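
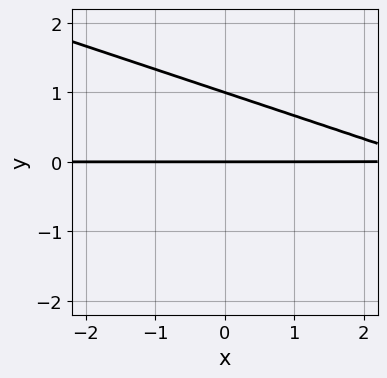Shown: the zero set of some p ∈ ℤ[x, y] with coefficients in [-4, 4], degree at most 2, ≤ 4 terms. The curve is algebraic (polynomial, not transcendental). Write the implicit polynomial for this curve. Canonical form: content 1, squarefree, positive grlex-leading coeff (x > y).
x*y + 3*y^2 - 3*y

(a) Degree: a generic line meets the curve in up to 2 points, so deg p = 2.
(b) Checking where it meets the axes: every point of the x-axis in the box is on the curve; the y-axis gridline crossings are at y ∈ {0, 1}.
(c) Together with the visible shape, these determine p as stated.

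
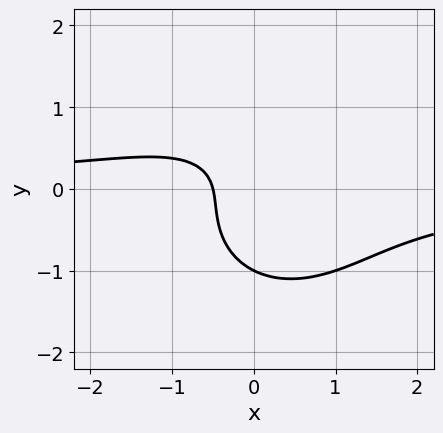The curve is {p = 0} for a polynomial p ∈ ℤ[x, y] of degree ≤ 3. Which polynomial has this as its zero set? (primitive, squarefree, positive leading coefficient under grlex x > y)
2*x^2*y + 2*y^3 + y^2 + 2*x + 1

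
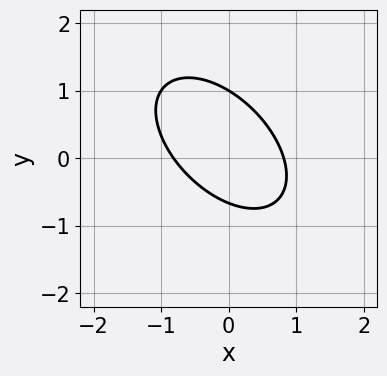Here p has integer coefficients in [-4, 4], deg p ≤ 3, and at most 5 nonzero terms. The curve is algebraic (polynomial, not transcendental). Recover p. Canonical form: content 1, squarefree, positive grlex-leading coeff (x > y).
3*x^2 + 3*x*y + 3*y^2 - y - 2

The degree is 2 — the shape is more complex than any degree-1 curve.
Checking where it meets the axes: it crosses the y-axis at the gridline y = 1.
Putting this together gives p.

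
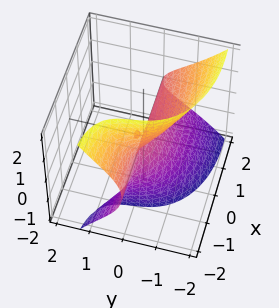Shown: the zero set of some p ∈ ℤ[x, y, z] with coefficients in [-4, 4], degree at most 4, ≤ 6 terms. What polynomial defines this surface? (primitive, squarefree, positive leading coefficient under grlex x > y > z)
2*x^2*y + 3*x*z^2 + 3*y^3 - y^2 + 3*z^2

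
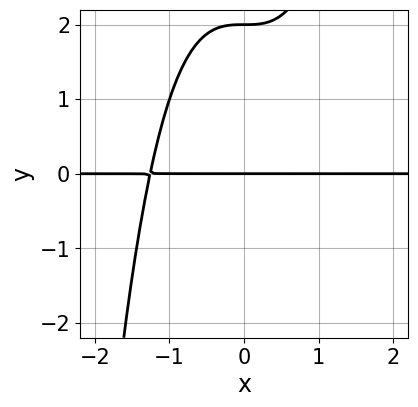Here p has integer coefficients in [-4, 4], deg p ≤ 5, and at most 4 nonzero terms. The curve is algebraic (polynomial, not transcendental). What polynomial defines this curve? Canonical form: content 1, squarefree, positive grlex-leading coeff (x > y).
x^3*y - y^2 + 2*y

(a) The degree is 4 — the shape is more complex than any degree-3 curve.
(b) From the axis intercepts and sections: the visible x-axis segment lies entirely on the curve; among the integer gridlines, it crosses the y-axis at y ∈ {0, 2}.
(c) These observations pin down the coefficients.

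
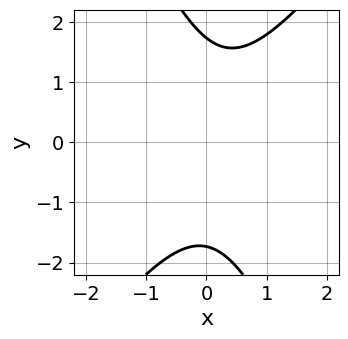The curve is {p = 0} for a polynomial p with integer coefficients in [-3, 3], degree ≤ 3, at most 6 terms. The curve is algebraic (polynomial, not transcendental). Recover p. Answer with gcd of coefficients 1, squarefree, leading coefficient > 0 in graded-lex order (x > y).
1. The degree is 2 — no degree-1 curve has this shape.
2. From the axis intercepts and sections: it misses every integer gridline on the x-axis.
3. These observations pin down the coefficients.

3*x^2 - x*y - y^2 - x + 3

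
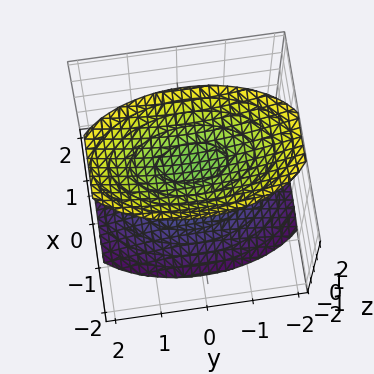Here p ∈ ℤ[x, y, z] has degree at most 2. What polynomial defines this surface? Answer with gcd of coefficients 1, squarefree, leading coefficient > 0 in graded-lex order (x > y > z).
3*x^2 + y^2 - 2*z^2 + 3

First, I count 2 distinct pieces.
Next, the degree is 2 — two separate bowl-shaped sheets opening away from each other; a quadric.
Then, symmetries: it's symmetric under x → −x, forcing even powers of x; the y ↦ −y reflection is a symmetry, so y appears only in even powers; the z ↦ −z reflection is a symmetry, so z appears only in even powers.
Next, against the integer gridlines: it misses every integer gridline on the y-axis; the surface avoids every integer x-axis point in the box.
Finally, together with the visible shape, these determine p as stated.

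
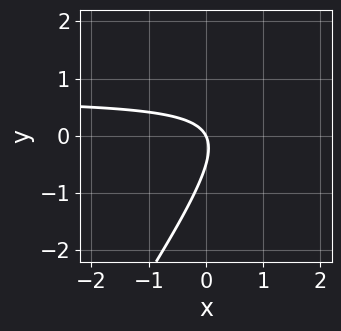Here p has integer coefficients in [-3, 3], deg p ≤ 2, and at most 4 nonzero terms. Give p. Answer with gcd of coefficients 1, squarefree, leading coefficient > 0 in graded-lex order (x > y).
3*x*y - 2*y^2 - 2*x - y

1. Degree: the shape is more complex than any degree-1 curve, so deg p = 2.
2. Against the integer gridlines: one y-axis crossing is at y = 0; one x-axis crossing is at x = 0.
3. Solving for integer coefficients yields p as stated.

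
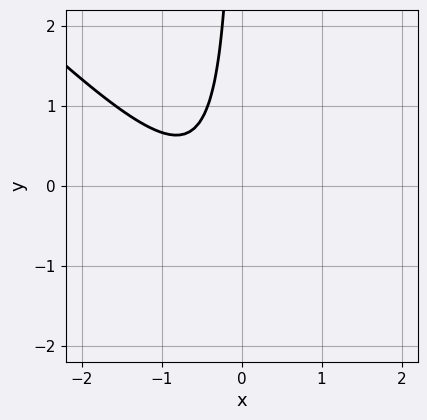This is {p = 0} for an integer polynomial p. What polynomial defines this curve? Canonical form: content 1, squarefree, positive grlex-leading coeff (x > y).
3*x^2 + 3*x*y + 3*x + 2

(a) deg p = 2. A generic line meets the curve in up to 2 points.
(b) Checking where it meets the axes: no y-intercept at any integer in the box; it misses every integer gridline on the x-axis.
(c) Assembling these constraints gives the stated polynomial.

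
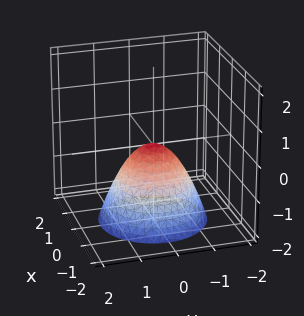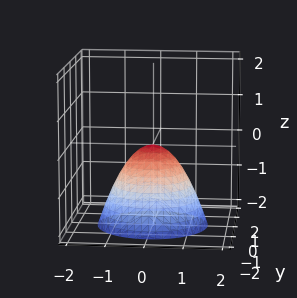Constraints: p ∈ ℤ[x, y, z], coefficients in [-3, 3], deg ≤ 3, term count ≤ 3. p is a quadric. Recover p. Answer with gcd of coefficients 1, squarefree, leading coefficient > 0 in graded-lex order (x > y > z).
First, deg p = 2. A single bowl opening along one axis; a quadric.
Then, by symmetry, the surface is invariant under rotation about z: p = q(x² + y², z).
Then, observable constraints: a circular section at z = -2 has radius between 1 and 2; it meets the z-axis at z = 0 (among the integer gridlines); it crosses the y-axis at the gridline y = 0.
Finally, together with the visible shape, these determine p as stated.

x^2 + y^2 + z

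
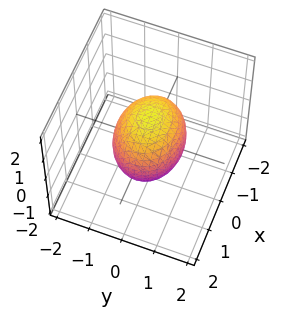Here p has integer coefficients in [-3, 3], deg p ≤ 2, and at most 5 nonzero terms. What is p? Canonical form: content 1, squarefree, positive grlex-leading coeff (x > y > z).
2*x^2 + 3*y^2 + 2*z^2 - 3

First, the degree is 2 — bounded and convex; a quadric.
Then, symmetries: it's symmetric under x → −x, forcing even powers of x; the z ↦ −z reflection is a symmetry, so z appears only in even powers; it's symmetric under y → −y, forcing even powers of y.
Next, against the integer gridlines: among the integer gridlines, it crosses the y-axis at y ∈ {-1, 1}.
Finally, these observations pin down the coefficients.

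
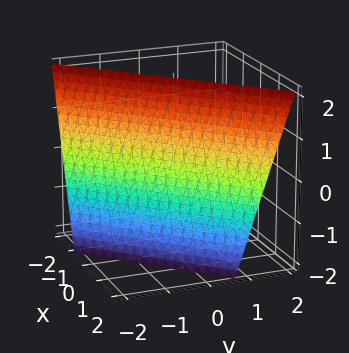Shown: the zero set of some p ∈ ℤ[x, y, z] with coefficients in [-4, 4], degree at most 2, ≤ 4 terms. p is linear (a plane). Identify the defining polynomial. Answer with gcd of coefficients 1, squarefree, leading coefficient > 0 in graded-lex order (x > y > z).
3*x - 3*y + z - 2

1. Degree: every cross-section is a straight line — this is a plane, so deg p = 1.
2. From the visible intercepts: one z-axis crossing is at z = 2.
3. The integer polynomial consistent with all of this is the stated p.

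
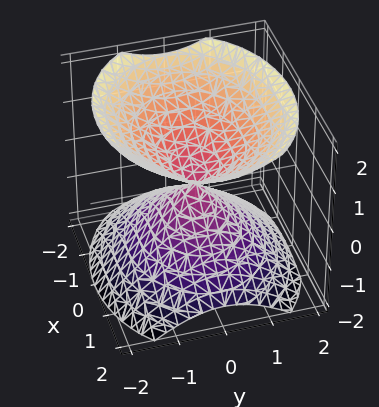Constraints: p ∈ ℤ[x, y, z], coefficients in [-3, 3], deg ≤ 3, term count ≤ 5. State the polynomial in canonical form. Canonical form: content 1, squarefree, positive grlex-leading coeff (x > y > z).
2*x^2 + 3*y^2 - 3*z^2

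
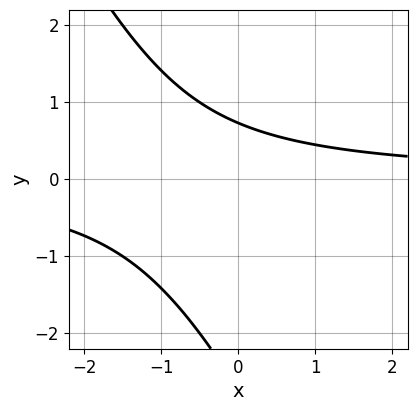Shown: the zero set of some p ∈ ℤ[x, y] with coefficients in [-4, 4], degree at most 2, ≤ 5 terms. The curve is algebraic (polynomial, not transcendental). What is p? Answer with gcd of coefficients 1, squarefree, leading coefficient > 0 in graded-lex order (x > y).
2*x*y + y^2 + 2*y - 2

First, degree: the shape is more complex than any degree-1 curve, so deg p = 2.
Then, against the integer gridlines: it misses every integer gridline on the x-axis.
Finally, these observations pin down the coefficients.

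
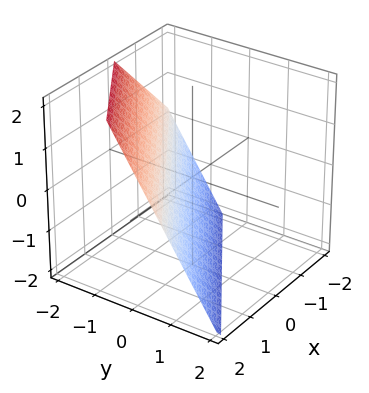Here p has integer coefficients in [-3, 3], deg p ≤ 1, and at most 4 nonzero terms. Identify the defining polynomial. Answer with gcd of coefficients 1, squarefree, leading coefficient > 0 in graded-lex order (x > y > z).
First, degree: the surface is flat (a plane), so deg p = 1.
Then, from the axis intercepts and sections: one z-axis crossing is at z = -1; one x-axis crossing is at x = 1.
Finally, assembling these constraints gives the stated polynomial.

2*x - 3*y - 2*z - 2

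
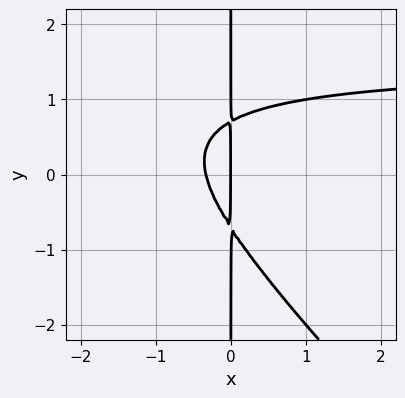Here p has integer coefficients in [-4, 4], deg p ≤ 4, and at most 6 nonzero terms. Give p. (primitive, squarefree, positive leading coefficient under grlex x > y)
2*x^2*y + 2*x*y^2 - 3*x^2 - x

The degree is 3 — the shape is more complex than any degree-2 curve.
Observable constraints: it crosses the x-axis at the gridline x = 0; every point of the y-axis in the box is on the curve.
These observations pin down the coefficients.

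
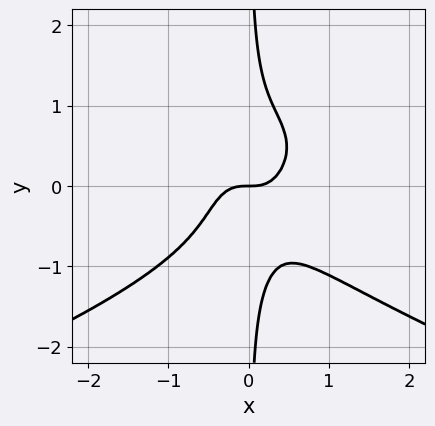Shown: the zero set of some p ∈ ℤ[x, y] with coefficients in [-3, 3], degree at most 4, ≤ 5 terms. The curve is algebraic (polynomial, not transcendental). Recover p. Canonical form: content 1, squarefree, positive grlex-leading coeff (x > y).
3*x*y^3 + 3*x^3 - y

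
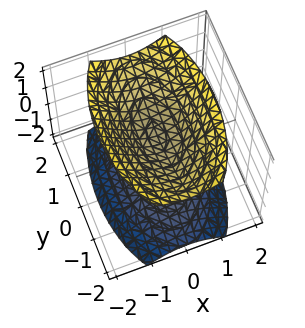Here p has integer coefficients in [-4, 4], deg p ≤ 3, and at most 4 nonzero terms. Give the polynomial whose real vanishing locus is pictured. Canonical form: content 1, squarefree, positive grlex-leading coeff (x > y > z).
3*x^2 + y^2 - 2*z^2 + 1

(a) There are 2 components. Treating them together as one polynomial.
(b) The degree is 2 — two separate bowl-shaped sheets opening away from each other; a quadric.
(c) Symmetries: the x ↦ −x reflection is a symmetry, so x appears only in even powers; mirror symmetry z ↦ −z ⇒ only even powers of z; it's symmetric under y → −y, forcing even powers of y.
(d) Observable constraints: the surface avoids every integer y-axis point in the box; it misses every integer gridline on the x-axis.
(e) Assembling these constraints gives the stated polynomial.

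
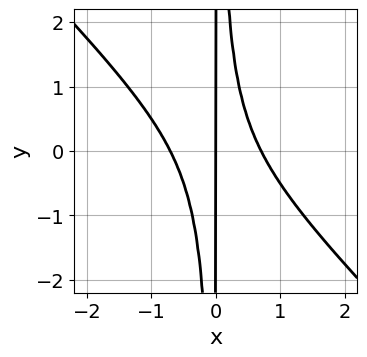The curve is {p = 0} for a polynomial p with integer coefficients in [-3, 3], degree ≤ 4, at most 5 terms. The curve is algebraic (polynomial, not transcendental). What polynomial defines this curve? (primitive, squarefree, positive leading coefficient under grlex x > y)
Degree: a generic line meets the curve in up to 3 points, so deg p = 3.
Observable constraints: it meets the x-axis at x = 0 (among the integer gridlines); the visible y-axis segment lies entirely on the curve.
Putting this together gives p.

2*x^3 + 2*x^2*y - x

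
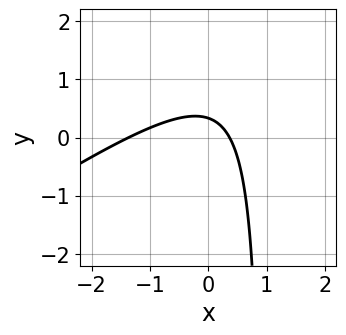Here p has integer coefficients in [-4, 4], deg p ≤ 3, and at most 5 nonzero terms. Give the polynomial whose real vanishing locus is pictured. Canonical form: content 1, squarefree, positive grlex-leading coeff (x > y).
1. Degree: no degree-1 curve has this shape, so deg p = 2.
2. Matching integer coefficients to the picture gives p.

2*x^2 - 3*x*y + 2*x + 3*y - 1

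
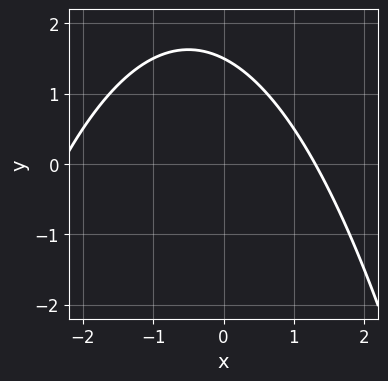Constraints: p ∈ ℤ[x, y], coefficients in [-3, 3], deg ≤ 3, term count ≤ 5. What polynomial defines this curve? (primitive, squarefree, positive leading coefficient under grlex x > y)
Degree: no degree-1 curve has this shape, so deg p = 2.
Matching integer coefficients to the picture gives p.

x^2 + x + 2*y - 3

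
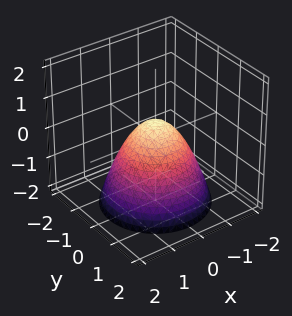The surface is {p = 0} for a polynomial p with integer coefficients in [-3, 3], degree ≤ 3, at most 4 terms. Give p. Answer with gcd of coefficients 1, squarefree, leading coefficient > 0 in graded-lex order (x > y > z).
2*x^2 + 2*y^2 + 2*z - 1

Degree: a generic line meets the surface in up to 2 points, so deg p = 2.
Symmetries: rotational symmetry about the z-axis ⇒ p depends on x, y only through x² + y².
From the axis intercepts and sections: a circular section at z = -1 has radius between 1 and 2.
The integer polynomial consistent with all of this is the stated p.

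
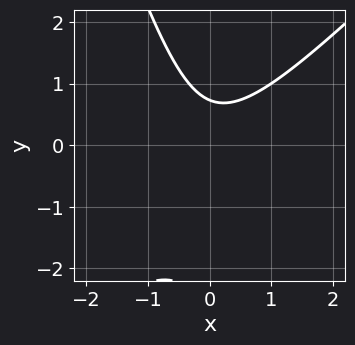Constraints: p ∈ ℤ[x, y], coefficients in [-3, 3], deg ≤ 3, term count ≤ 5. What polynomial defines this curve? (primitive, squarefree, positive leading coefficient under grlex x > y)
1. deg p = 2. No degree-1 curve has this shape.
2. From the axis intercepts and sections: no x-intercept at any integer in the box.
3. Matching integer coefficients to the picture gives p.

3*x^2 - 2*x*y - y^2 - 2*y + 2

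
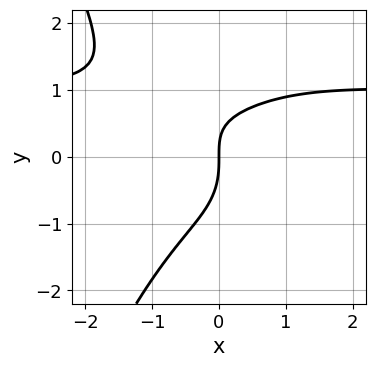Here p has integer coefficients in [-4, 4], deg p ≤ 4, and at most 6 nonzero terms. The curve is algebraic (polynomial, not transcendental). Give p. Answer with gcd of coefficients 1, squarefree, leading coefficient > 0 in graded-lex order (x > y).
(a) The degree is 4 — no degree-3 curve has this shape.
(b) Reading off the gridlines: it crosses the y-axis at the gridline y = 0; one x-axis crossing is at x = 0.
(c) Matching integer coefficients to the picture gives p.

2*x^3*y - 2*x^3 + 2*y^3 + 2*x*y - 3*x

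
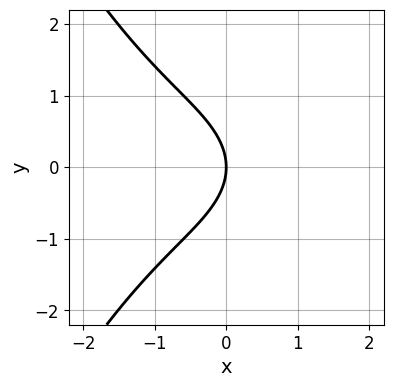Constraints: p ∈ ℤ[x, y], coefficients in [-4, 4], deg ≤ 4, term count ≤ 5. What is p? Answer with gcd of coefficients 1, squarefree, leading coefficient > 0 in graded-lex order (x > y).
x^3 + 2*y^2 + 3*x

1. Degree: a generic line meets the curve in up to 3 points, so deg p = 3.
2. Symmetries: the y ↦ −y reflection is a symmetry, so y appears only in even powers.
3. Observable constraints: it crosses the y-axis at the gridline y = 0; it meets the x-axis at x = 0 (among the integer gridlines).
4. These observations pin down the coefficients.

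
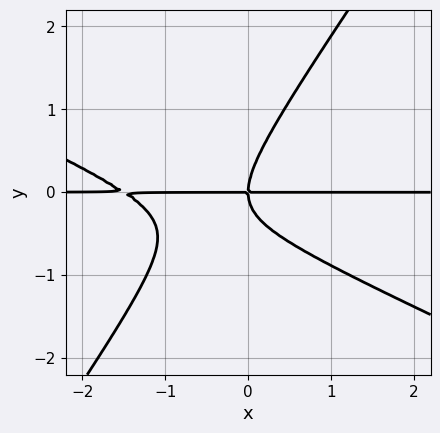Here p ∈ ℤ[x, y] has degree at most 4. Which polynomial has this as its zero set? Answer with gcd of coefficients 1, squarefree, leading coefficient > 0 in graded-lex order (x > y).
(a) Degree: no degree-2 curve has this shape, so deg p = 3.
(b) From the axis intercepts and sections: the visible x-axis segment lies entirely on the curve; it crosses the y-axis at the gridline y = 0.
(c) Putting this together gives p.

2*x^2*y + 3*x*y^2 - 3*y^3 + 3*x*y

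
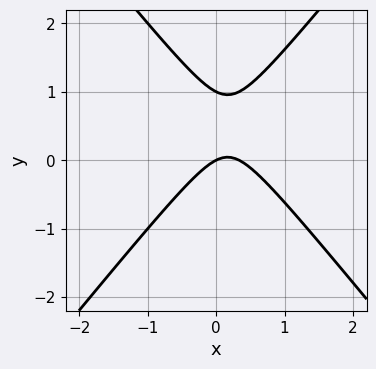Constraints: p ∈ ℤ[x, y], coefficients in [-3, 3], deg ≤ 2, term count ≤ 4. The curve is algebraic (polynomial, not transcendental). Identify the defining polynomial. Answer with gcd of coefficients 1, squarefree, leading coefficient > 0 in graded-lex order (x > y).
3*x^2 - 2*y^2 - x + 2*y

deg p = 2. The shape is more complex than any degree-1 curve.
From the axis intercepts and sections: the y-axis gridline crossings are at y ∈ {0, 1}; it meets the x-axis at x = 0 (among the integer gridlines).
Matching integer coefficients to the picture gives p.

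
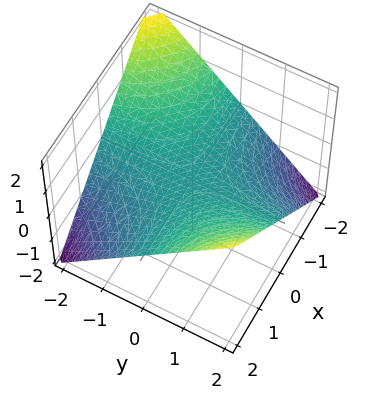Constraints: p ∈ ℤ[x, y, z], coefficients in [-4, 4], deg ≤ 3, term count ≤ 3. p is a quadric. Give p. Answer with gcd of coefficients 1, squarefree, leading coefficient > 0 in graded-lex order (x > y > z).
First, deg p = 2. A saddle surface; a quadric.
Next, reading off the gridlines: it crosses the z-axis at the gridline z = 0; the visible x-axis segment lies entirely on the surface; every point of the y-axis in the box is on the surface.
Finally, fitting integer coefficients to these (and the overall shape) gives p.

x*y - 2*z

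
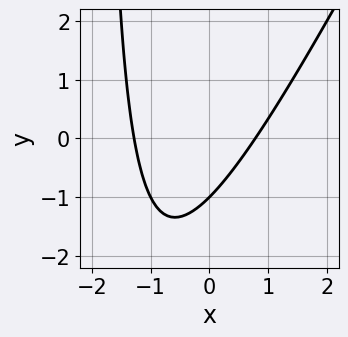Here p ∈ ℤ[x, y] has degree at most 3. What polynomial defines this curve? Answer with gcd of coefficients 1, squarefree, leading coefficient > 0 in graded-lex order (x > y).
2*x^2 - x*y + x - 2*y - 2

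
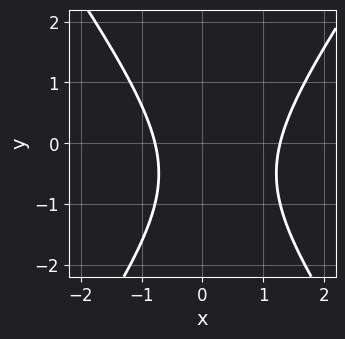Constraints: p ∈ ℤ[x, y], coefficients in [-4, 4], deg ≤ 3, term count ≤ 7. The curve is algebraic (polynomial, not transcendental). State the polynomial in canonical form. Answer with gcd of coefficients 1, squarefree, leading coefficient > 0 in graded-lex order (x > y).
2*x^2 - y^2 - x - y - 2

(a) Degree: the shape is more complex than any degree-1 curve, so deg p = 2.
(b) Observable constraints: no y-intercept at any integer in the box.
(c) Fitting integer coefficients to these (and the overall shape) gives p.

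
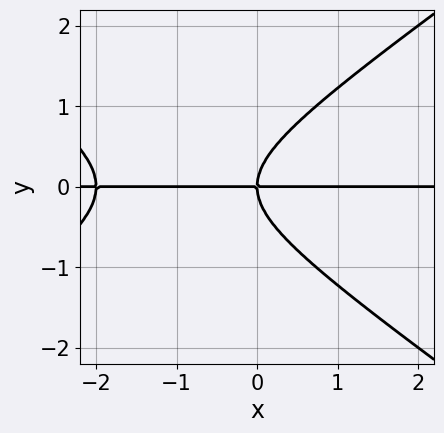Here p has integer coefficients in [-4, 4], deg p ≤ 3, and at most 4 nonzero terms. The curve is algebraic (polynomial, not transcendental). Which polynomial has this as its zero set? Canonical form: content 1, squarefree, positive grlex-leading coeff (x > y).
x^2*y - 2*y^3 + 2*x*y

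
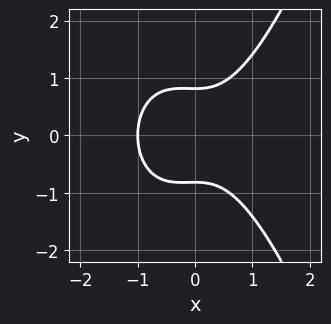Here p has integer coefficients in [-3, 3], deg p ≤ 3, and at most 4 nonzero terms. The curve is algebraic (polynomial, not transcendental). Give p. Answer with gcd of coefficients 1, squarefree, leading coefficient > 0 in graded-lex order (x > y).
3*x^3 + x^2 - 3*y^2 + 2

1. deg p = 3. A generic line meets the curve in up to 3 points.
2. Symmetries: it's symmetric under y → −y, forcing even powers of y.
3. Checking where it meets the axes: it meets the x-axis at x = -1 (among the integer gridlines).
4. Assembling these constraints gives the stated polynomial.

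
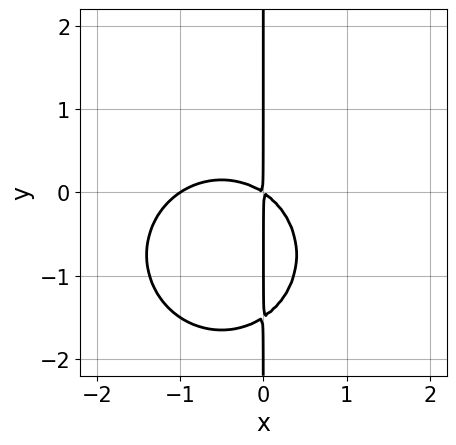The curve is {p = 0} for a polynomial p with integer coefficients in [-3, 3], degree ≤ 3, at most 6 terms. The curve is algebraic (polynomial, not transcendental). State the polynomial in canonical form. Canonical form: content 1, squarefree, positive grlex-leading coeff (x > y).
2*x^3 + 2*x*y^2 + 2*x^2 + 3*x*y

deg p = 3.
Against the integer gridlines: one x-axis crossing is at x = -1; every point of the y-axis in the box is on the curve.
Solving for integer coefficients yields p as stated.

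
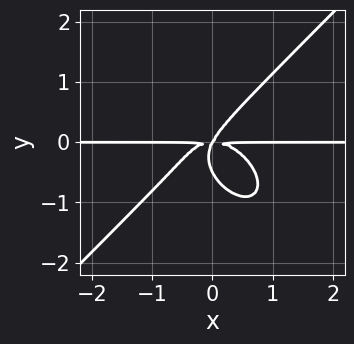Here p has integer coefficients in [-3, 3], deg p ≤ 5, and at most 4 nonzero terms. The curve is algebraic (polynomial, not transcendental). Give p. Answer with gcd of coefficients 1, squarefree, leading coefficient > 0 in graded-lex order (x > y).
2*x^3*y - 2*y^4 + 2*x*y^2 - y^3

First, degree: the shape is more complex than any degree-3 curve, so deg p = 4.
Then, observable constraints: the visible x-axis segment lies entirely on the curve; it crosses the y-axis at the gridline y = 0.
Finally, matching integer coefficients to the picture gives p.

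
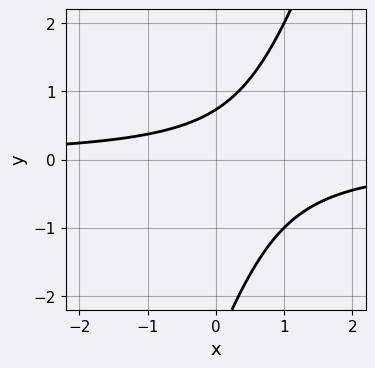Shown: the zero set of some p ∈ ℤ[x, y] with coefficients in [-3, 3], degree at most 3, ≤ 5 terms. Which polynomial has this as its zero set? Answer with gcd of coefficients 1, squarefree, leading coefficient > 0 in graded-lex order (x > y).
3*x*y - y^2 - 2*y + 2

1. deg p = 2. A generic line meets the curve in up to 2 points.
2. From the visible intercepts: it misses every integer gridline on the x-axis.
3. Assembling these constraints gives the stated polynomial.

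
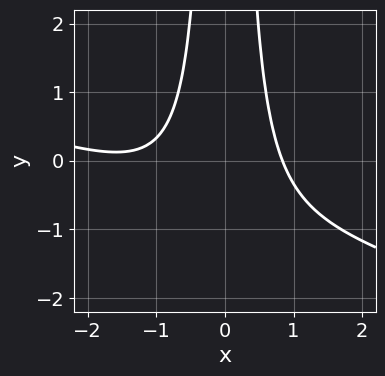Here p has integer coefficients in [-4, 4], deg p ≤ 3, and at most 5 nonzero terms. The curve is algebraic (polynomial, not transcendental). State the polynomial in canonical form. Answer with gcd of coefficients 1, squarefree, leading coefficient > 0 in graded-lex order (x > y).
x^3 + 3*x^2*y + 2*x^2 - 2

1. Degree: no degree-2 curve has this shape, so deg p = 3.
2. From the axis intercepts and sections: it misses every integer gridline on the y-axis.
3. Putting this together gives p.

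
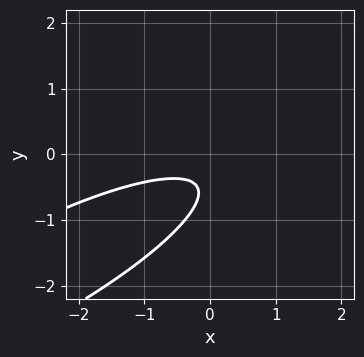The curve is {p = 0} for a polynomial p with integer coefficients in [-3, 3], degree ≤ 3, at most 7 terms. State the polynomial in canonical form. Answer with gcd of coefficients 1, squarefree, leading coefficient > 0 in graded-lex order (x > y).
x^2 - 3*x*y + 3*y^2 + 3*y + 1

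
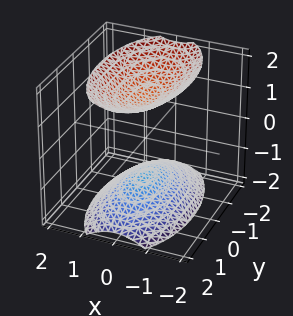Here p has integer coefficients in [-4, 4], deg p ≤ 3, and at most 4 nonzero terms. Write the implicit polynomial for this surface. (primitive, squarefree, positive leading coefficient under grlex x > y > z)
3*x^2 + y^2 - 2*z^2 + 3

First, the picture has 2 separate pieces. Treating them together as one polynomial.
Then, degree: two separate bowl-shaped sheets opening away from each other; a quadric, so deg p = 2.
Then, symmetries: it's symmetric under y → −y, forcing even powers of y; the z ↦ −z reflection is a symmetry, so z appears only in even powers; the x ↦ −x reflection is a symmetry, so x appears only in even powers.
Then, checking where it meets the axes: the surface avoids every integer y-axis point in the box; the surface avoids every integer x-axis point in the box.
Finally, the integer polynomial consistent with all of this is the stated p.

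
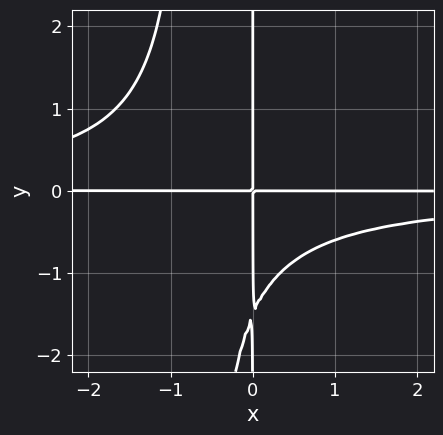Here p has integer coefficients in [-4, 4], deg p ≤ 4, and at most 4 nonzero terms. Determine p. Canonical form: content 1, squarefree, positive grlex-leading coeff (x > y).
3*x^2*y^2 + 2*x*y^2 + 3*x*y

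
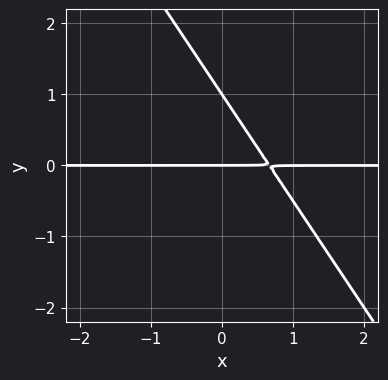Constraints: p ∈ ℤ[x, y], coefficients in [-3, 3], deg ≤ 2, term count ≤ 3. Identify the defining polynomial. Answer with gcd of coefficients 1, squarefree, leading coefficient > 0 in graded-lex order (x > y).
1. Degree: no degree-1 curve has this shape, so deg p = 2.
2. Checking where it meets the axes: every point of the x-axis in the box is on the curve; among the integer gridlines, it crosses the y-axis at y ∈ {0, 1}.
3. Together with the visible shape, these determine p as stated.

3*x*y + 2*y^2 - 2*y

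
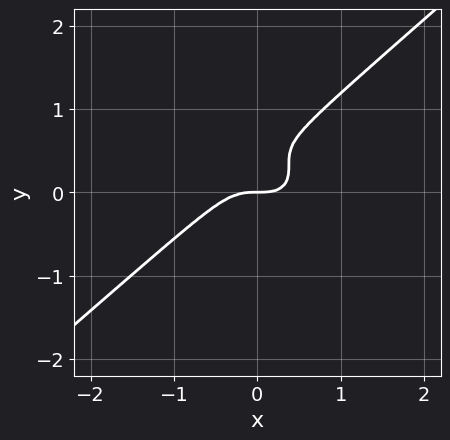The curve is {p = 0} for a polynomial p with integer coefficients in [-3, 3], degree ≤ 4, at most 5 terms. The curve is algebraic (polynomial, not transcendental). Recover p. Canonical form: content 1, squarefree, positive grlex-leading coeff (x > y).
2*x^3 - 3*y^3 + 3*y^2 - y

1. Degree: a generic line meets the curve in up to 3 points, so deg p = 3.
2. Reading off the gridlines: it crosses the x-axis at the gridline x = 0; it crosses the y-axis at the gridline y = 0.
3. Together with the visible shape, these determine p as stated.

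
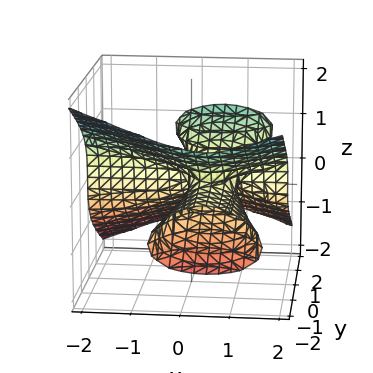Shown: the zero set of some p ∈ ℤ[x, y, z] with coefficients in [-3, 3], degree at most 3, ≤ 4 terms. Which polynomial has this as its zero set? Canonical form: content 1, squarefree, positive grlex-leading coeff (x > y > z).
x^2*y - y^2*z + 3*z^3 - x*y

deg p = 3. The shape is more complex than any degree-2 surface.
Reading off the gridlines: one z-axis crossing is at z = 0; every point of the y-axis in the box is on the surface; the visible x-axis segment lies entirely on the surface.
Solving for integer coefficients yields p as stated.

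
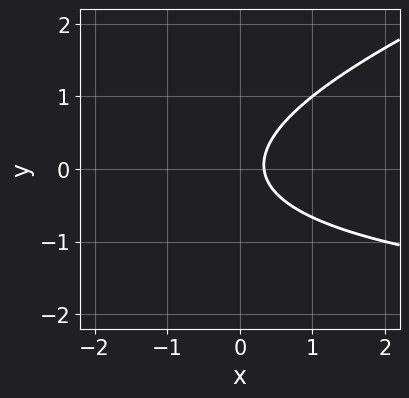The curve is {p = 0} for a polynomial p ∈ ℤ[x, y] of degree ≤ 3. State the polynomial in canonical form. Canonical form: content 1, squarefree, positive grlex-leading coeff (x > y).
x*y - 3*y^2 + 3*x - 1

The degree is 2 — a generic line meets the curve in up to 2 points.
Against the integer gridlines: no y-intercept at any integer in the box.
Together with the visible shape, these determine p as stated.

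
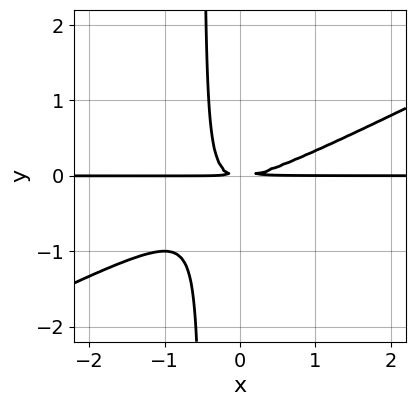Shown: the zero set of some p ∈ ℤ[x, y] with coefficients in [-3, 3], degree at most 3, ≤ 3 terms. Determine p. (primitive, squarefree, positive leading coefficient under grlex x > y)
(a) Degree: a generic line meets the curve in up to 3 points, so deg p = 3.
(b) Reading off the gridlines: the visible x-axis segment lies entirely on the curve.
(c) Together with the visible shape, these determine p as stated.

x^2*y - 2*x*y^2 - y^2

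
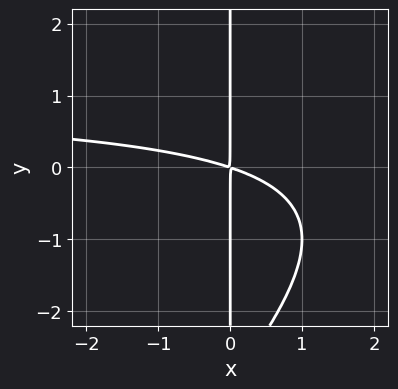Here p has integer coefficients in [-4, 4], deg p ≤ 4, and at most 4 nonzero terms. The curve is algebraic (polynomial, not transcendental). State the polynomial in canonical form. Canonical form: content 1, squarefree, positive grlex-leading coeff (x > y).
First, degree: a generic line meets the curve in up to 3 points, so deg p = 3.
Then, observable constraints: every point of the y-axis in the box is on the curve.
Finally, the integer polynomial consistent with all of this is the stated p.

x^2*y - x*y^2 - x^2 - 3*x*y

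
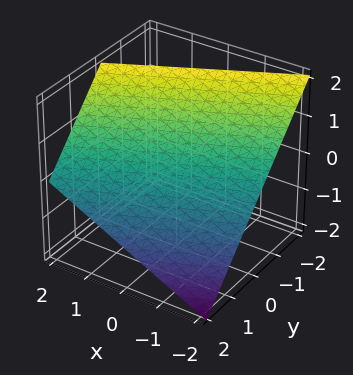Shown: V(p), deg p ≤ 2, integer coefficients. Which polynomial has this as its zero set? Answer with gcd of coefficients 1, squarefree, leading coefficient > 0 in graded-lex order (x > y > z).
(a) Degree: the surface is flat (a plane), so deg p = 1.
(b) From the visible intercepts: one z-axis crossing is at z = 1; one x-axis crossing is at x = -2.
(c) Putting this together gives p. Check: (0, 1, 0) on the y-axis lies on the surface, and p(0, 1, 0) = 0. ✓

x - 2*y - 2*z + 2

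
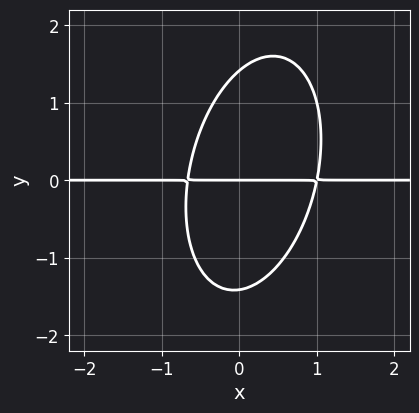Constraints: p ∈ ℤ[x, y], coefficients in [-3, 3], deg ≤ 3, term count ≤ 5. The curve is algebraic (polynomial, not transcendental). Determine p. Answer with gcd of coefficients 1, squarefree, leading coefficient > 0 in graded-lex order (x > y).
(a) deg p = 3. The shape is more complex than any degree-2 curve.
(b) Against the integer gridlines: it crosses the y-axis at the gridline y = 0; every point of the x-axis in the box is on the curve.
(c) Together with the visible shape, these determine p as stated.

3*x^2*y - x*y^2 + y^3 - x*y - 2*y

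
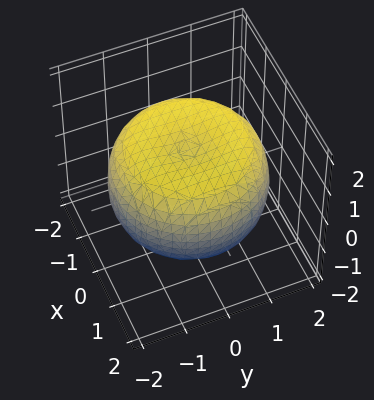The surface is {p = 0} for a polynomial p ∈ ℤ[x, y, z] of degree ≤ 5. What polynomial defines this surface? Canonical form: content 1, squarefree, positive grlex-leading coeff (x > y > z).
1. The degree is 4 — a generic line meets the surface in up to 4 points.
2. Symmetries: rotational symmetry about the z-axis ⇒ p depends on x, y only through x² + y².
3. Reading off the gridlines: the z-axis gridline crossings are at z ∈ {-1, 1}; a circular section at z = 0 has radius between 1 and 2.
4. Solving for integer coefficients yields p as stated.

x^4 + 2*x^2*y^2 + y^4 - 2*x^2 - 2*y^2 + 3*z^2 - 3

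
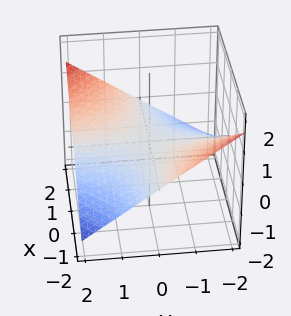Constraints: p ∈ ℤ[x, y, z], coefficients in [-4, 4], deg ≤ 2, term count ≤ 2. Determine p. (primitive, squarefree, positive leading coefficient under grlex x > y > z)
First, degree: a saddle surface; a quadric, so deg p = 2.
Then, from the axis intercepts and sections: every point of the y-axis in the box is on the surface; every point of the x-axis in the box is on the surface; it crosses the z-axis at the gridline z = 0.
Finally, matching integer coefficients to the picture gives p.

x*y - 3*z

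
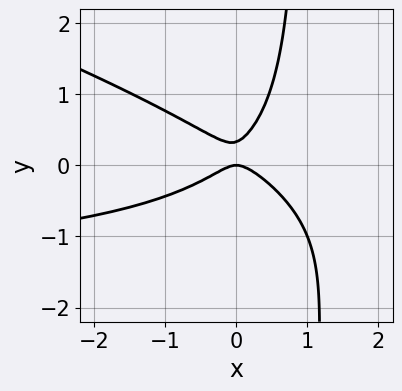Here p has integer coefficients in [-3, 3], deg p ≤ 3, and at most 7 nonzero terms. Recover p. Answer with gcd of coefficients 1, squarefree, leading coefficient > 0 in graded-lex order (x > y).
First, degree: a generic line meets the curve in up to 3 points, so deg p = 3.
Then, checking where it meets the axes: one y-axis crossing is at y = 0; it crosses the x-axis at the gridline x = 0.
Finally, these observations pin down the coefficients.

x^2*y + 3*x*y^2 + 2*x^2 - 3*y^2 + y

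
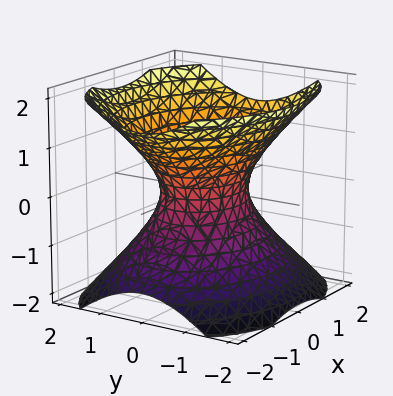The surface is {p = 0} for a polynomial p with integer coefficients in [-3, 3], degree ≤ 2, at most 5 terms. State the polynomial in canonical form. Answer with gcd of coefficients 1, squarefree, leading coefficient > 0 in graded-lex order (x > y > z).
Degree: one connected sheet with a waist; a quadric, so deg p = 2.
Symmetries: mirror symmetry y ↦ −y ⇒ only even powers of y; the x ↦ −x reflection is a symmetry, so x appears only in even powers; the z ↦ −z reflection is a symmetry, so z appears only in even powers.
From the axis intercepts and sections: among the integer gridlines, it crosses the x-axis at x ∈ {-1, 1}; the surface avoids every integer z-axis point in the box.
The integer polynomial consistent with all of this is the stated p.

2*x^2 + 3*y^2 - 3*z^2 - 2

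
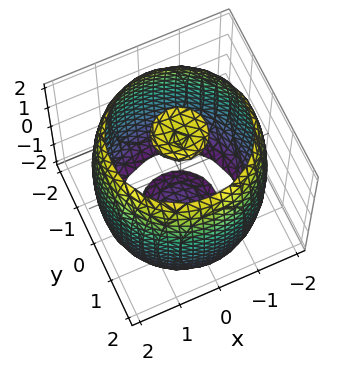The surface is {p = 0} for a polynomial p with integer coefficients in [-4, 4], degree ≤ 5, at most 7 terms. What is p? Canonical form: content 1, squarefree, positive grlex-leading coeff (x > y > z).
1. The picture has 3 separate pieces. Treating them together as one polynomial.
2. Degree: no degree-3 surface has this shape, so deg p = 4.
3. Symmetries: the surface is invariant under rotation about z: p = q(x² + y², z).
4. Against the integer gridlines: a circular section at z = 2 has radius between 0 and 1.
5. Putting this together gives p.

x^4 + 2*x^2*y^2 + y^4 - 3*x^2 - 3*y^2 + z^2 - 3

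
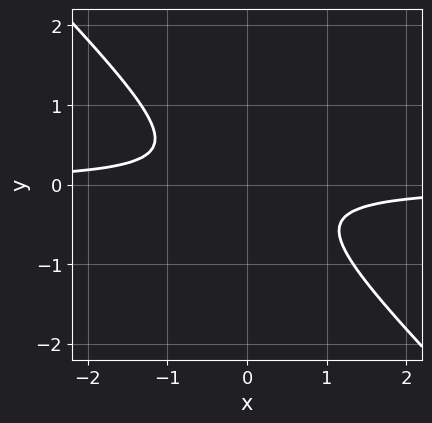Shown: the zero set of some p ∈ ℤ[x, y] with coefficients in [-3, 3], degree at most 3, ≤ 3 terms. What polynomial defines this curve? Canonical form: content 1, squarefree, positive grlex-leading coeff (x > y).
3*x*y + 3*y^2 + 1

(a) deg p = 2.
(b) From the axis intercepts and sections: it misses every integer gridline on the x-axis; the curve avoids every integer y-axis point in the box.
(c) The integer polynomial consistent with all of this is the stated p.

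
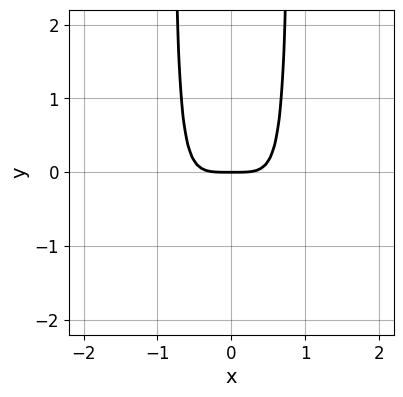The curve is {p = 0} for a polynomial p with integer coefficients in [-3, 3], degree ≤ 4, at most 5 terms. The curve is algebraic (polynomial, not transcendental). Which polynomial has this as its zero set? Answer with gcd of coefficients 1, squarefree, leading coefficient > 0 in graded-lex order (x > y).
(a) Degree: no degree-3 curve has this shape, so deg p = 4.
(b) Symmetries: mirror symmetry x ↦ −x ⇒ only even powers of x.
(c) Reading off the gridlines: it crosses the y-axis at the gridline y = 0; it crosses the x-axis at the gridline x = 0.
(d) Together with the visible shape, these determine p as stated.

3*x^4 + 3*x^2*y - 2*y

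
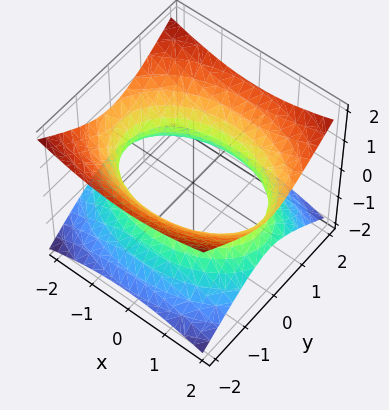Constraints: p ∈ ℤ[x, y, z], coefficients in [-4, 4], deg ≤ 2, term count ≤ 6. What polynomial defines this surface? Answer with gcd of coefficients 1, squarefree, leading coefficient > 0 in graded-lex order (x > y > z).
x^2 + 2*y^2 - 3*z^2 - 3

First, deg p = 2. An hourglass — one-sheet hyperboloid; a quadric.
Then, symmetries: mirror symmetry y ↦ −y ⇒ only even powers of y; the z ↦ −z reflection is a symmetry, so z appears only in even powers; it's symmetric under x → −x, forcing even powers of x.
Then, reading off the gridlines: the surface avoids every integer z-axis point in the box.
Finally, assembling these constraints gives the stated polynomial.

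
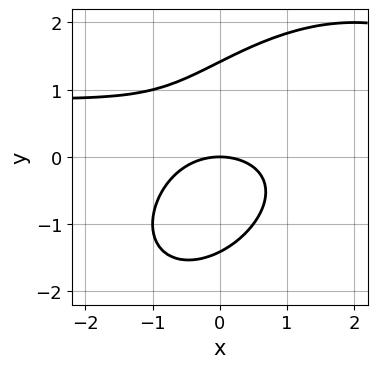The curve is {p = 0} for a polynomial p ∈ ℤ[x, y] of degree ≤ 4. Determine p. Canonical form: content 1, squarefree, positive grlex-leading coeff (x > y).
x^2*y - x*y^2 + y^3 - x^2 - 2*y

1. deg p = 3. The shape is more complex than any degree-2 curve.
2. From the visible intercepts: it meets the x-axis at x = 0 (among the integer gridlines); one y-axis crossing is at y = 0.
3. Fitting integer coefficients to these (and the overall shape) gives p.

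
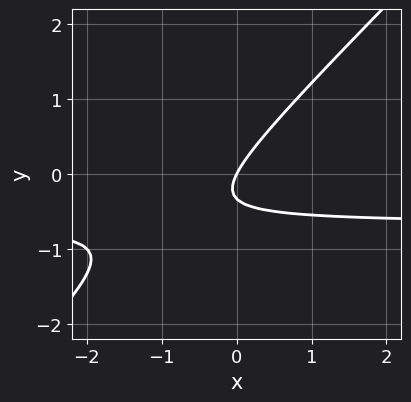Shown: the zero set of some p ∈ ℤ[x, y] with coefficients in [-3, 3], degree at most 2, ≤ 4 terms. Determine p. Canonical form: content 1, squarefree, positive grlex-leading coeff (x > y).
Degree: no degree-1 curve has this shape, so deg p = 2.
From the visible intercepts: one x-axis crossing is at x = 0; it meets the y-axis at y = 0 (among the integer gridlines).
Assembling these constraints gives the stated polynomial.

3*x*y - 3*y^2 + 2*x - y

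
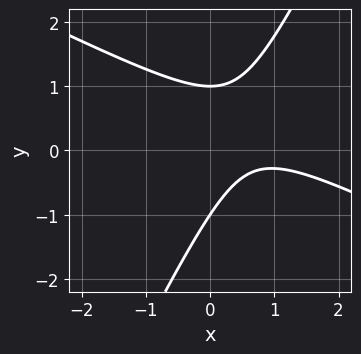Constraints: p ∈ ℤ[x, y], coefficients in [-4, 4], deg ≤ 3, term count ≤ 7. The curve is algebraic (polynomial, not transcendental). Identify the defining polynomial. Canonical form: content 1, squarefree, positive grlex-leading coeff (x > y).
2*x^2 + 3*x*y - 2*y^2 - 3*x + 2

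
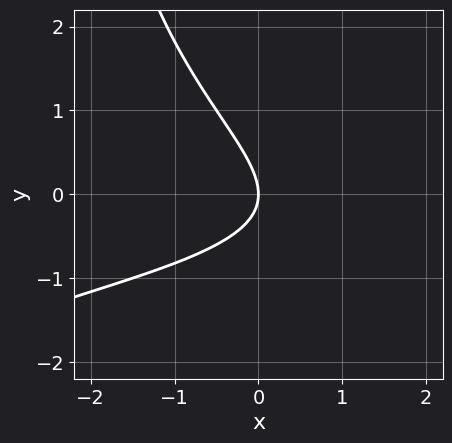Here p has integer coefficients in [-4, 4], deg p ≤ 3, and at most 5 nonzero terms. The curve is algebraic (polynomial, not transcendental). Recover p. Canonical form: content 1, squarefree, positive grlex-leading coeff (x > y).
x*y^2 + 2*x*y + 3*y^2 + 3*x

Degree: no degree-2 curve has this shape, so deg p = 3.
Reading off the gridlines: it meets the x-axis at x = 0 (among the integer gridlines); it crosses the y-axis at the gridline y = 0.
Fitting integer coefficients to these (and the overall shape) gives p.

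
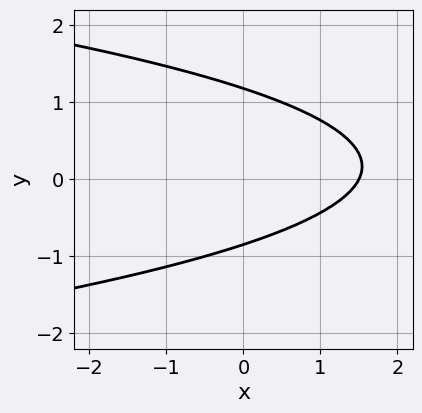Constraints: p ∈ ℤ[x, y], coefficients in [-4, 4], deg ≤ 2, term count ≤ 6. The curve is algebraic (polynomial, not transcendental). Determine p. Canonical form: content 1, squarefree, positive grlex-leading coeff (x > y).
First, the degree is 2 — a generic line meets the curve in up to 2 points.
Finally, the integer polynomial consistent with all of this is the stated p.

3*y^2 + 2*x - y - 3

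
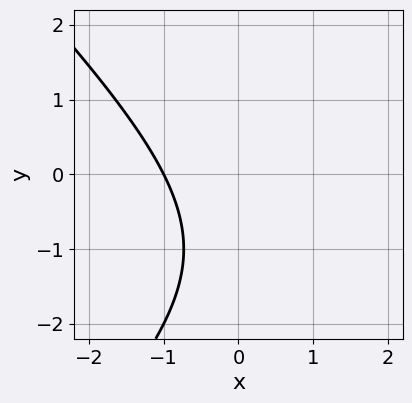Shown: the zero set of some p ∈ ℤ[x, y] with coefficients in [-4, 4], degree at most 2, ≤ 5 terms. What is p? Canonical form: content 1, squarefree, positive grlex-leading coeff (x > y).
deg p = 2.
Observable constraints: the curve avoids every integer y-axis point in the box; it crosses the x-axis at the gridline x = -1.
Putting this together gives p.

x^2 - y^2 - 2*x - 2*y - 3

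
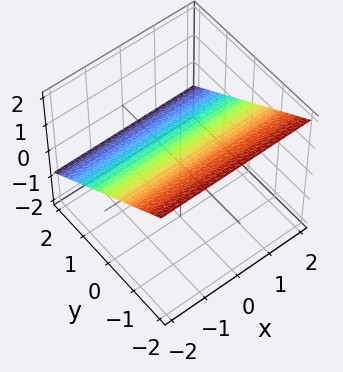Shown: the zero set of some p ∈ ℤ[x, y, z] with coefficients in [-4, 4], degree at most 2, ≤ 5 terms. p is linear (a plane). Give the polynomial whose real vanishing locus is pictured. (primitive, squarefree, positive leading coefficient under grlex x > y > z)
(a) Degree: every cross-section is a straight line — this is a plane, so deg p = 1.
(b) Reading off the gridlines: it misses every integer gridline on the x-axis; it meets the y-axis at y = 1 (among the integer gridlines).
(c) Assembling these constraints gives the stated polynomial.

2*y + 3*z - 2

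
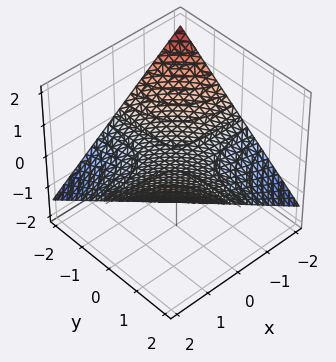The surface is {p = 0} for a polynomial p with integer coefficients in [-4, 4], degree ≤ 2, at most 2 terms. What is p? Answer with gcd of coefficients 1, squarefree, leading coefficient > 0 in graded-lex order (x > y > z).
1. Degree: a hyperbolic paraboloid; a quadric, so deg p = 2.
2. From the axis intercepts and sections: the visible y-axis segment lies entirely on the surface; every point of the x-axis in the box is on the surface; it meets the z-axis at z = 0 (among the integer gridlines).
3. The integer polynomial consistent with all of this is the stated p.

x*y - 3*z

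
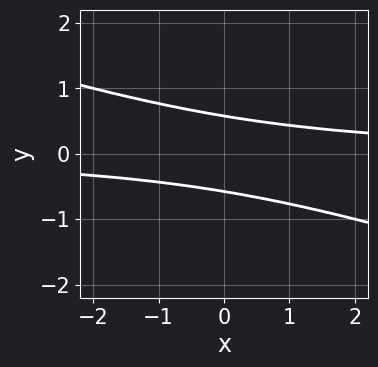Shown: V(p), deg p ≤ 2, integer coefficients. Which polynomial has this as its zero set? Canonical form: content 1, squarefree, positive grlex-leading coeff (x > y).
x*y + 3*y^2 - 1

The degree is 2 — no degree-1 curve has this shape.
Observable constraints: the curve avoids every integer x-axis point in the box.
Putting this together gives p.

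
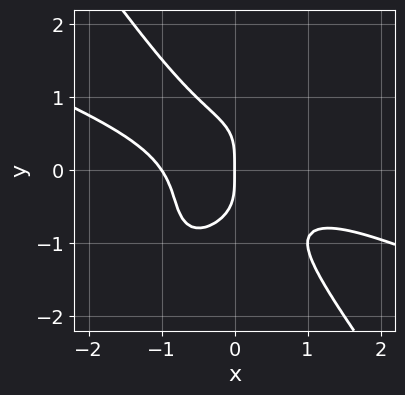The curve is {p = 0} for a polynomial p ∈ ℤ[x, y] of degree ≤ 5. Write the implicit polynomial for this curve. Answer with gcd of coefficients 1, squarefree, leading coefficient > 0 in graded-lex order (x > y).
(a) deg p = 4.
(b) Observable constraints: among the integer gridlines, it crosses the x-axis at x ∈ {-1, 0}; it meets the y-axis at y = 0 (among the integer gridlines).
(c) Putting this together gives p.

x^4 + 2*x^3*y - x^2*y^2 + y^4 + x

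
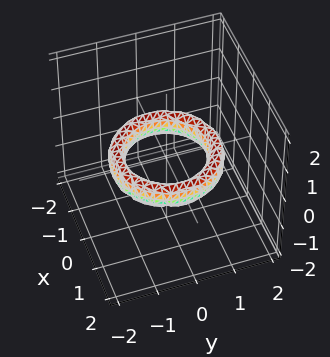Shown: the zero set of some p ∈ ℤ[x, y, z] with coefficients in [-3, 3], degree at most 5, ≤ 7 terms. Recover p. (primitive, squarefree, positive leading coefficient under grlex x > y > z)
1. deg p = 4. No degree-3 surface has this shape.
2. By symmetry, every cross-section ⟂ z is a circle, so x, y appear only via x² + y².
3. Reading off the gridlines: a circular section at z = 0 has radius exactly 1; no z-intercept at any integer in the box; the y-axis gridline crossings are at y ∈ {-1, 1}.
4. Fitting integer coefficients to these (and the overall shape) gives p. Check: (-1, 0, 0) on the x-axis lies on the surface, and p(-1, 0, 0) = 0. ✓

x^4 + 2*x^2*y^2 + y^4 - 3*x^2 - 3*y^2 + 2*z^2 + 2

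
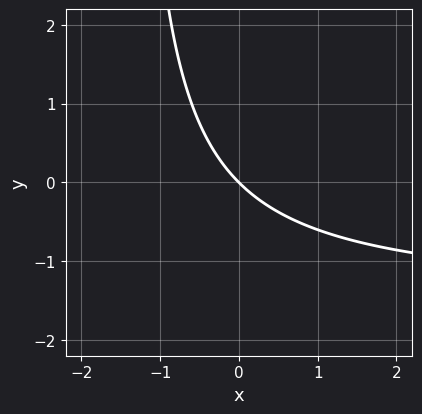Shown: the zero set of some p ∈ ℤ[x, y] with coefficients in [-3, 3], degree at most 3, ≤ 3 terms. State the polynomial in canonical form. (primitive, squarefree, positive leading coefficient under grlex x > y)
First, the degree is 2 — the shape is more complex than any degree-1 curve.
Next, from the axis intercepts and sections: it meets the y-axis at y = 0 (among the integer gridlines); it meets the x-axis at x = 0 (among the integer gridlines).
Finally, putting this together gives p.

2*x*y + 3*x + 3*y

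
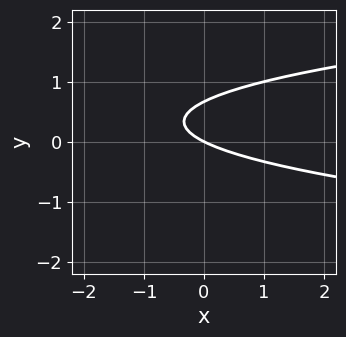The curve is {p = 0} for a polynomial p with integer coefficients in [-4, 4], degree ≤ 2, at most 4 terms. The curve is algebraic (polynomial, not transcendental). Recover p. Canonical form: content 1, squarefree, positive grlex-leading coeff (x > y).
deg p = 2.
Reading off the gridlines: it meets the y-axis at y = 0 (among the integer gridlines); it crosses the x-axis at the gridline x = 0.
Together with the visible shape, these determine p as stated.

3*y^2 - x - 2*y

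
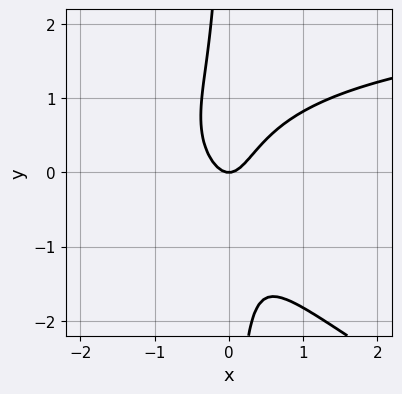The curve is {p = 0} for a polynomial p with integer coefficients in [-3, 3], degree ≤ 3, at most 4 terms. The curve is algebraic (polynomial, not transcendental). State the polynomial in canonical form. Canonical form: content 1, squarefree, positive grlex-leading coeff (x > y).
First, deg p = 3. A generic line meets the curve in up to 3 points.
Next, from the visible intercepts: one x-axis crossing is at x = 0; it crosses the y-axis at the gridline y = 0.
Finally, together with the visible shape, these determine p as stated.

x^2*y + 2*x*y^2 - 3*x^2 + y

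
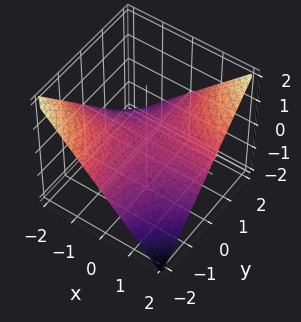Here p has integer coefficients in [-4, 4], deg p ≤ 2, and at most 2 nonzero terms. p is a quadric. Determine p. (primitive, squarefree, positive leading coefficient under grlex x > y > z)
x*y - 2*z

The degree is 2 — a saddle surface; a quadric.
Reading off the gridlines: every point of the y-axis in the box is on the surface; one z-axis crossing is at z = 0; the visible x-axis segment lies entirely on the surface.
The integer polynomial consistent with all of this is the stated p.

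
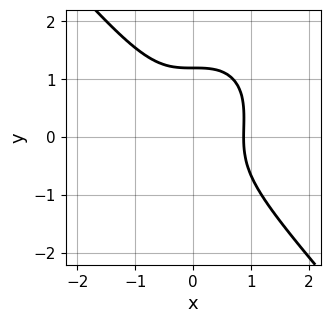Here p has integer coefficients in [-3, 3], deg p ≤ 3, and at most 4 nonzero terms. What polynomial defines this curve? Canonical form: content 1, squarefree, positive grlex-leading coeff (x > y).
1. deg p = 3. No degree-2 curve has this shape.
2. The integer polynomial consistent with all of this is the stated p.

3*x^3 + 2*y^3 - y^2 - 2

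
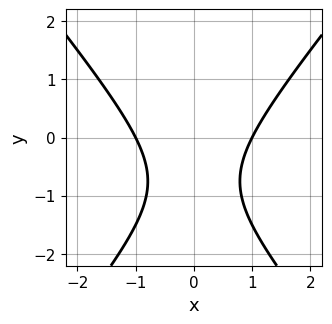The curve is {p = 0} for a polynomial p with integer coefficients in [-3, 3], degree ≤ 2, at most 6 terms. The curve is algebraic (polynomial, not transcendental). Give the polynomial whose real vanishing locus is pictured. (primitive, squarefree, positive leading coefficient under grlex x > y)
First, deg p = 2. No degree-1 curve has this shape.
Next, symmetries: mirror symmetry x ↦ −x ⇒ only even powers of x.
Then, observable constraints: among the integer gridlines, it crosses the x-axis at x ∈ {-1, 1}; no y-intercept at any integer in the box.
Finally, solving for integer coefficients yields p as stated.

3*x^2 - 2*y^2 - 3*y - 3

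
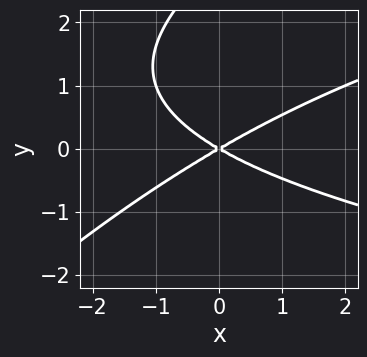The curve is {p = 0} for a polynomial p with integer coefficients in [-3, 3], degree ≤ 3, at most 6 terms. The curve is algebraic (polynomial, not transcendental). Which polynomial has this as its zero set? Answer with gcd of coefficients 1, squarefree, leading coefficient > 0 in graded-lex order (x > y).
(a) Degree: the shape is more complex than any degree-2 curve, so deg p = 3.
(b) Checking where it meets the axes: it crosses the x-axis at the gridline x = 0; it meets the y-axis at y = 0 (among the integer gridlines).
(c) Together with the visible shape, these determine p as stated.

x*y^2 - y^3 - x^2 + 3*y^2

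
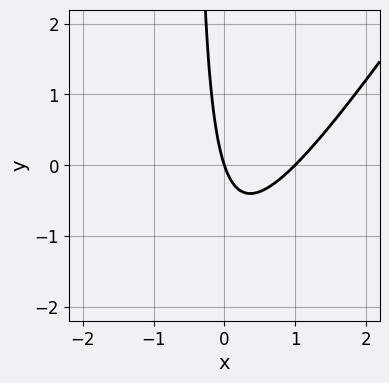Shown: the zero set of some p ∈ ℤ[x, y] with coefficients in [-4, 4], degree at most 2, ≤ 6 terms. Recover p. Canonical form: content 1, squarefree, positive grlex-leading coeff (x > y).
3*x^2 - 2*x*y - 3*x - y

First, deg p = 2. The shape is more complex than any degree-1 curve.
Next, checking where it meets the axes: it meets the y-axis at y = 0 (among the integer gridlines); the x-axis gridline crossings are at x ∈ {0, 1}.
Finally, these observations pin down the coefficients.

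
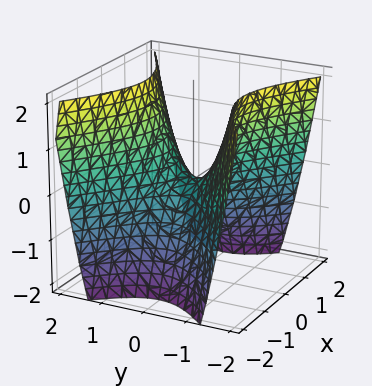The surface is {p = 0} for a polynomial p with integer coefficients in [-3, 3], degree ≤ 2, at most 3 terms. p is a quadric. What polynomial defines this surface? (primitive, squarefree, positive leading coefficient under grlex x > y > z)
(a) The degree is 2 — a hyperbolic paraboloid; a quadric.
(b) Symmetries: the y ↦ −y reflection is a symmetry, so y appears only in even powers; mirror symmetry x ↦ −x ⇒ only even powers of x.
(c) Checking where it meets the axes: it crosses the z-axis at the gridline z = 0; one x-axis crossing is at x = 0; it meets the y-axis at y = 0 (among the integer gridlines).
(d) Assembling these constraints gives the stated polynomial.

2*x^2 - 3*y^2 + 2*z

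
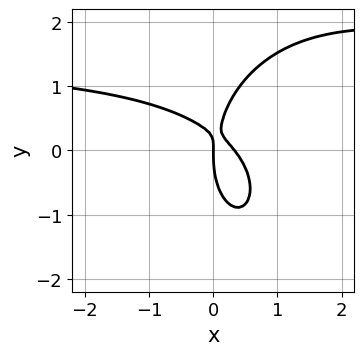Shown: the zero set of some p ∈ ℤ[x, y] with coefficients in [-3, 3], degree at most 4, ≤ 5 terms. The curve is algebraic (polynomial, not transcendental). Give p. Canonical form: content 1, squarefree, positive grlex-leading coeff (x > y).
(a) deg p = 3. A generic line meets the curve in up to 3 points.
(b) Against the integer gridlines: one x-axis crossing is at x = 0; it meets the y-axis at y = 0 (among the integer gridlines).
(c) Solving for integer coefficients yields p as stated.

2*x^2*y + y^3 - 3*x^2 - 3*x*y + x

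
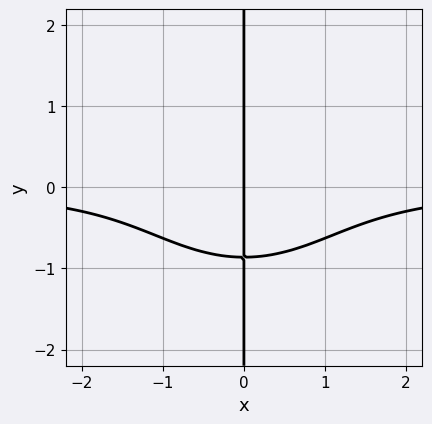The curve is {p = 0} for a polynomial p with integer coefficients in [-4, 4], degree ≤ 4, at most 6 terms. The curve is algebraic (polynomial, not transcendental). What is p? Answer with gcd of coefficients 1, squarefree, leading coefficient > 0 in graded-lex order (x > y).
2*x^3*y + 2*x*y^3 + 2*x*y + 3*x

The degree is 4 — no degree-3 curve has this shape.
From the axis intercepts and sections: it crosses the x-axis at the gridline x = 0; every point of the y-axis in the box is on the curve.
Assembling these constraints gives the stated polynomial.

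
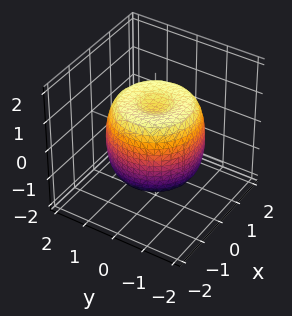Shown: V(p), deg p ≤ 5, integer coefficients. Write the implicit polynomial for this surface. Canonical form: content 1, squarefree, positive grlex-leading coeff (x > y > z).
2*x^4 + 4*x^2*y^2 + 2*y^4 - 3*x^2 - 3*y^2 + 2*z^2 - 2

1. Degree: the shape is more complex than any degree-3 surface, so deg p = 4.
2. Symmetries: the z-axis is an axis of rotation, so x and y enter only as x² + y².
3. From the axis intercepts and sections: a circular section at z = 1 has radius between 1 and 2; among the integer gridlines, it crosses the z-axis at z ∈ {-1, 1}.
4. Fitting integer coefficients to these (and the overall shape) gives p.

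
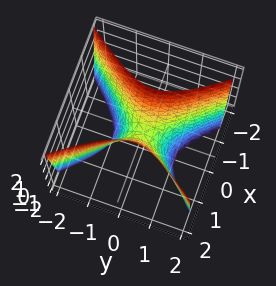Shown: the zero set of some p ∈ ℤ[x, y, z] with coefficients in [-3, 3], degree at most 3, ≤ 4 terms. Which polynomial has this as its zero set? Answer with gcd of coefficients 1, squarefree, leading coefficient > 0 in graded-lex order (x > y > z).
Degree: a saddle surface; a quadric, so deg p = 2.
Symmetries: mirror symmetry y ↦ −y ⇒ only even powers of y; mirror symmetry x ↦ −x ⇒ only even powers of x.
From the visible intercepts: it meets the y-axis at y = 0 (among the integer gridlines); it crosses the x-axis at the gridline x = 0; one z-axis crossing is at z = 0.
Together with the visible shape, these determine p as stated.

3*x^2 - 2*y^2 - z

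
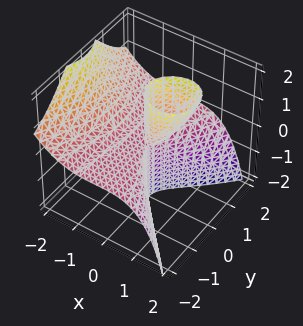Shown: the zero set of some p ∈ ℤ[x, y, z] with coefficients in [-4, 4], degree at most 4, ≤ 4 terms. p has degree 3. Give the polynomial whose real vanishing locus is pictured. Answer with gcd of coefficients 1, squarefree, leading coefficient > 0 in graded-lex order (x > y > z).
2*x^3 + 3*y^2*z + x^2 - 3*x*z

I count 2 distinct pieces. Treating them together as one polynomial.
deg p = 3. The shape is more complex than any degree-2 surface.
From the axis intercepts and sections: the visible z-axis segment lies entirely on the surface; the visible y-axis segment lies entirely on the surface.
Matching integer coefficients to the picture gives p.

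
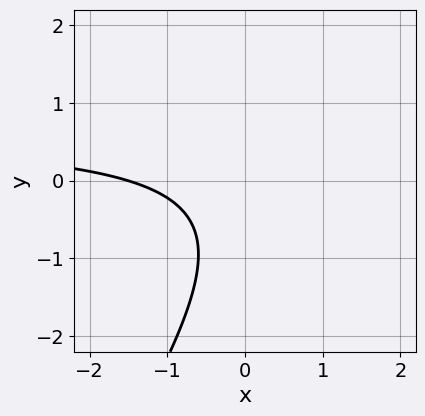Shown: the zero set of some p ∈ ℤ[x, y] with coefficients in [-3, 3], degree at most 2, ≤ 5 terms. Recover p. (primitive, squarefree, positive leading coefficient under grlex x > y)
(a) deg p = 2.
(b) From the axis intercepts and sections: no y-intercept at any integer in the box.
(c) Assembling these constraints gives the stated polynomial.

3*x*y - 2*y^2 - 2*x - 2*y - 3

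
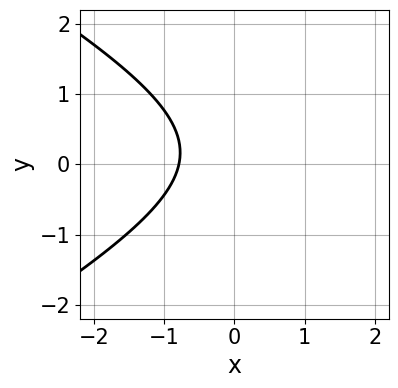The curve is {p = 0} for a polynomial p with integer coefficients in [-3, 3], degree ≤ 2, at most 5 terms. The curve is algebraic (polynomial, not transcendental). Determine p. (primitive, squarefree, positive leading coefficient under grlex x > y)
The degree is 2 — no degree-1 curve has this shape.
Checking where it meets the axes: the curve avoids every integer y-axis point in the box.
Matching integer coefficients to the picture gives p.

x^2 - 3*y^2 - 3*x + y - 3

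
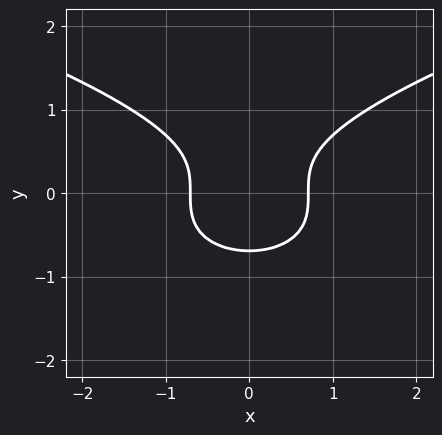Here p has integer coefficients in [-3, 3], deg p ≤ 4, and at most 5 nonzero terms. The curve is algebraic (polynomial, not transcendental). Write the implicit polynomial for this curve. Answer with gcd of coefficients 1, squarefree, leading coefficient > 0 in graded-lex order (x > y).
(a) The degree is 3 — a generic line meets the curve in up to 3 points.
(b) Symmetries: the x ↦ −x reflection is a symmetry, so x appears only in even powers.
(c) Matching integer coefficients to the picture gives p.

3*y^3 - 2*x^2 + 1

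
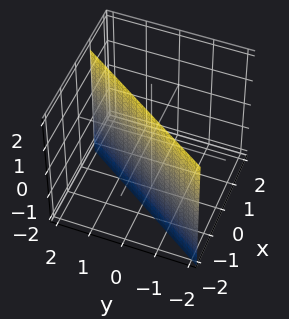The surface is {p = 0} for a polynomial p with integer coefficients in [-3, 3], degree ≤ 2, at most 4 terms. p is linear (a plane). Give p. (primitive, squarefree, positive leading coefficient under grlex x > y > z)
1. Degree: every cross-section is a straight line — this is a plane, so deg p = 1.
2. From the axis intercepts and sections: no z-intercept at any integer in the box; one y-axis crossing is at y = 1.
3. These observations pin down the coefficients.

3*x - 2*y + 2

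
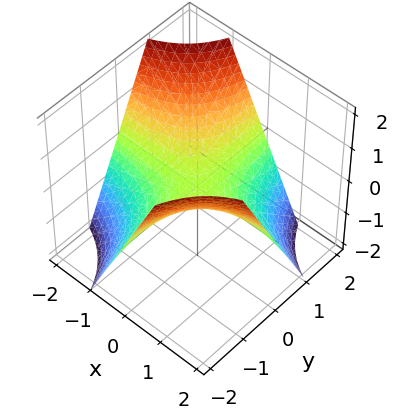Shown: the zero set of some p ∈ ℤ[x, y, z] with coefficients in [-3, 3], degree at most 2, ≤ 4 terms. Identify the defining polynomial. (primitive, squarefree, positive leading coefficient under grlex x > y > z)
x*y + z

(a) deg p = 2. A hyperbolic paraboloid; a quadric.
(b) From the axis intercepts and sections: one z-axis crossing is at z = 0; the visible y-axis segment lies entirely on the surface.
(c) Fitting integer coefficients to these (and the overall shape) gives p. Check: (-2, 0, 0) on the x-axis lies on the surface, and p(-2, 0, 0) = 0. ✓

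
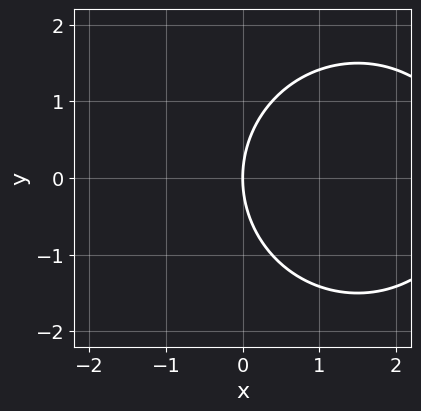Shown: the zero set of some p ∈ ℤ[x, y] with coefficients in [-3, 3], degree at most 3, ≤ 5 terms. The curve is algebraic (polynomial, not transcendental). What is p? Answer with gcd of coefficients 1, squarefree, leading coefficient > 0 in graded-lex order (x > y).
Degree: a generic line meets the curve in up to 2 points, so deg p = 2.
Symmetries: mirror symmetry y ↦ −y ⇒ only even powers of y.
Reading off the gridlines: it meets the x-axis at x = 0 (among the integer gridlines); it meets the y-axis at y = 0 (among the integer gridlines).
The integer polynomial consistent with all of this is the stated p.

x^2 + y^2 - 3*x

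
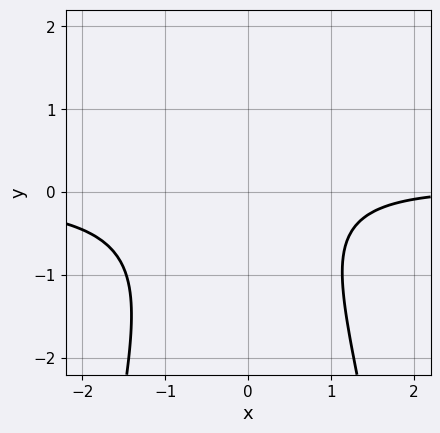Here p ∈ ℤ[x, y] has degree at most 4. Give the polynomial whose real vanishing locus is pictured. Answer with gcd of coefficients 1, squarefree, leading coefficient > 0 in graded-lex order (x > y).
1. Degree: no degree-2 curve has this shape, so deg p = 3.
2. From the axis intercepts and sections: no x-intercept at any integer in the box; it misses every integer gridline on the y-axis.
3. Putting this together gives p.

3*x^2*y + 2*y^2 - x + 3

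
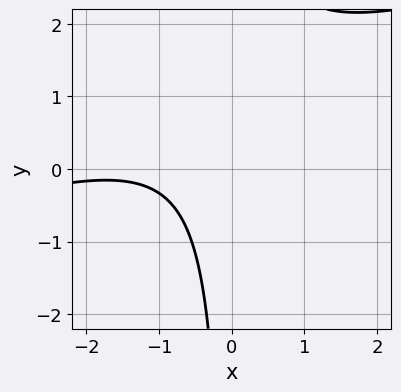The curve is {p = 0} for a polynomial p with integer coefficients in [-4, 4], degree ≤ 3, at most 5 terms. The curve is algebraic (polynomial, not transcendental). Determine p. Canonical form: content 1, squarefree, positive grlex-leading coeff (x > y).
1. The degree is 2 — a generic line meets the curve in up to 2 points.
2. From the axis intercepts and sections: it misses every integer gridline on the x-axis; the curve avoids every integer y-axis point in the box.
3. The integer polynomial consistent with all of this is the stated p.

x^2 - 3*x*y + 3*x + 3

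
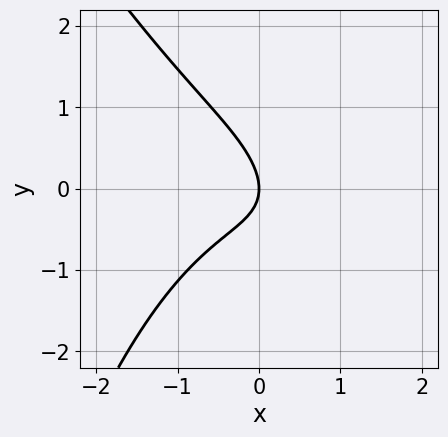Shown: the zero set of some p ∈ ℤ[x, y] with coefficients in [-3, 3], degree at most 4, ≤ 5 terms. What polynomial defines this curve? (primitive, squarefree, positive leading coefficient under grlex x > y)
2*x^3 + x^2*y + 2*x*y + 3*y^2 + 3*x

First, degree: no degree-2 curve has this shape, so deg p = 3.
Then, reading off the gridlines: it crosses the x-axis at the gridline x = 0; it crosses the y-axis at the gridline y = 0.
Finally, solving for integer coefficients yields p as stated.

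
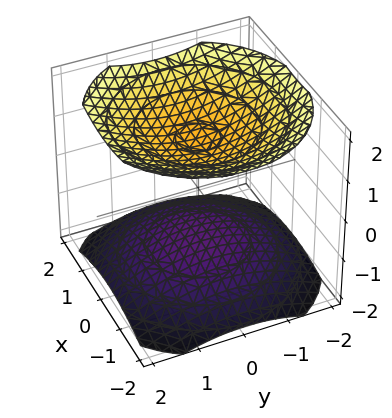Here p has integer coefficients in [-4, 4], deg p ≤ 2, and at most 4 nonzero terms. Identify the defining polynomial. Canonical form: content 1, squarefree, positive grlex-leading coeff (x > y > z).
x^2 + y^2 - 2*z^2 + 3

I count 2 distinct pieces. Treating them together as one polynomial.
Degree: two separate bowl-shaped sheets opening away from each other; a quadric, so deg p = 2.
Symmetries: rotational symmetry about the z-axis ⇒ p depends on x, y only through x² + y²; it's symmetric under z → −z, forcing even powers of z.
Observable constraints: the surface avoids every integer y-axis point in the box; it misses every integer gridline on the x-axis.
Fitting integer coefficients to these (and the overall shape) gives p.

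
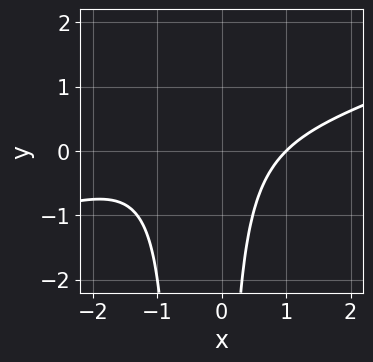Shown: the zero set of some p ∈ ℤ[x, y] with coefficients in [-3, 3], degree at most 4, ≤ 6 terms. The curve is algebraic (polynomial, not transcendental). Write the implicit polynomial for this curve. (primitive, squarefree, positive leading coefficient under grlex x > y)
(a) Degree: the shape is more complex than any degree-2 curve, so deg p = 3.
(b) Reading off the gridlines: it crosses the x-axis at the gridline x = 1; it misses every integer gridline on the y-axis.
(c) The integer polynomial consistent with all of this is the stated p.

x^3 - 3*x^2*y + x^2 - 2*x*y - 2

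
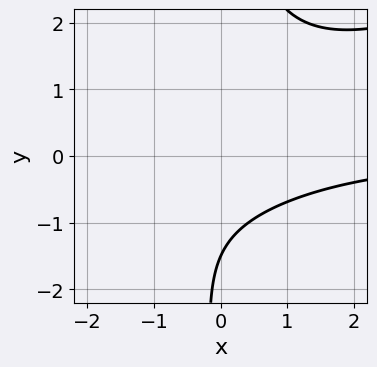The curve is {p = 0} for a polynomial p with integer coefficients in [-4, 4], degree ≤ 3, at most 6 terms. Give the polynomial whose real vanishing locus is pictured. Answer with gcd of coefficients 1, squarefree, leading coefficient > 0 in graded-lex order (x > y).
First, degree: no degree-2 curve has this shape, so deg p = 3.
Next, from the axis intercepts and sections: no x-intercept at any integer in the box.
Finally, the integer polynomial consistent with all of this is the stated p.

x^2*y - 2*x*y^2 + 2*y + 3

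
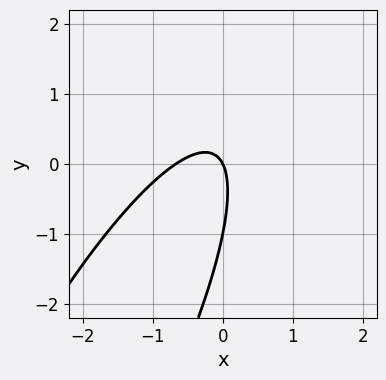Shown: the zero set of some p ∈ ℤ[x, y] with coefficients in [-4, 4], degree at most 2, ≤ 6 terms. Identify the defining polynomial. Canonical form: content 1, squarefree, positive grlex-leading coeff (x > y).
(a) The degree is 2 — no degree-1 curve has this shape.
(b) Reading off the gridlines: among the integer gridlines, it crosses the y-axis at y ∈ {-1, 0}; one x-axis crossing is at x = 0.
(c) Putting this together gives p.

3*x^2 - 3*x*y + y^2 + 2*x + y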